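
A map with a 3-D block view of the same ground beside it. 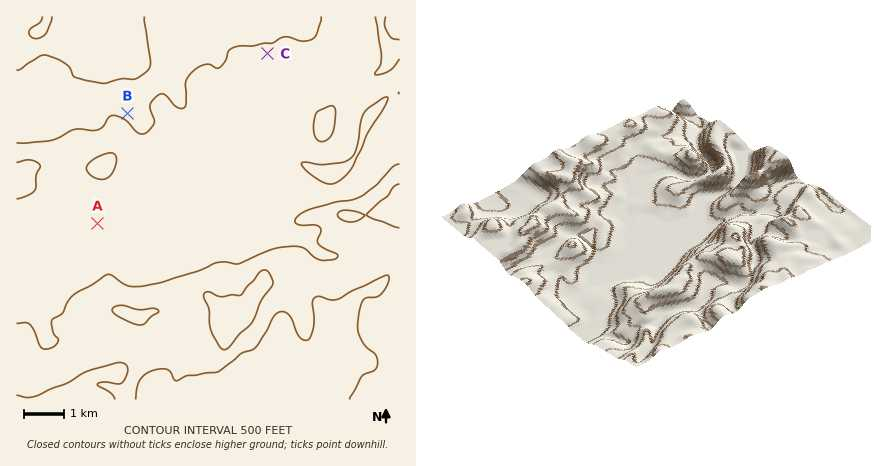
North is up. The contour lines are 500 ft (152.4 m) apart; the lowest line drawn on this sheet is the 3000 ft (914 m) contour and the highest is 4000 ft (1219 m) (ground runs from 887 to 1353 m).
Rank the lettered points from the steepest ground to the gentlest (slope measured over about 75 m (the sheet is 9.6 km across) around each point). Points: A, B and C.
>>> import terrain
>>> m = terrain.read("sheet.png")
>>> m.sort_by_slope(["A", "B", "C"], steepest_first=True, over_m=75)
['B', 'C', 'A']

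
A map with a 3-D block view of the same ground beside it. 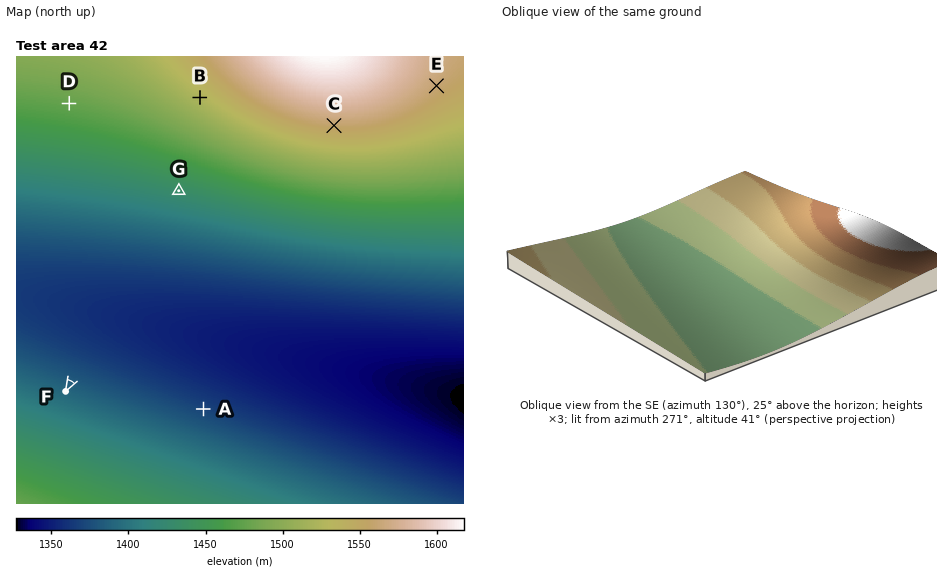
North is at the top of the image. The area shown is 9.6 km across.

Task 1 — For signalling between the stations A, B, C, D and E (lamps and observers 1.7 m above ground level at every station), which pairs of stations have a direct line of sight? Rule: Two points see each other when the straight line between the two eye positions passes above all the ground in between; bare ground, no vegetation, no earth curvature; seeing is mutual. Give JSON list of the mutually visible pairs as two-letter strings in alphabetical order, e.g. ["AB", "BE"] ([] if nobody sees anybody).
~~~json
["AB", "AC", "AD", "BD"]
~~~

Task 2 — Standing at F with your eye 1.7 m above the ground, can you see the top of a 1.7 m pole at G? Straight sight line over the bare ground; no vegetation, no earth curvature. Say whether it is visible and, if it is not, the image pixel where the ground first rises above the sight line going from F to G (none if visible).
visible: true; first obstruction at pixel None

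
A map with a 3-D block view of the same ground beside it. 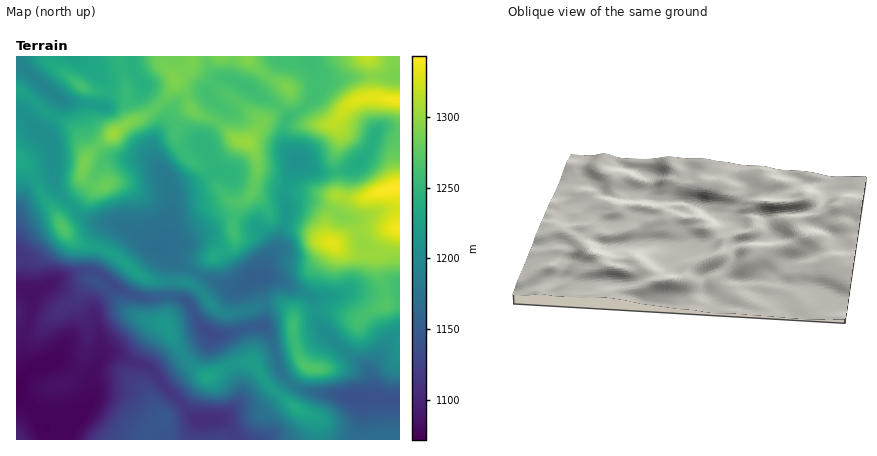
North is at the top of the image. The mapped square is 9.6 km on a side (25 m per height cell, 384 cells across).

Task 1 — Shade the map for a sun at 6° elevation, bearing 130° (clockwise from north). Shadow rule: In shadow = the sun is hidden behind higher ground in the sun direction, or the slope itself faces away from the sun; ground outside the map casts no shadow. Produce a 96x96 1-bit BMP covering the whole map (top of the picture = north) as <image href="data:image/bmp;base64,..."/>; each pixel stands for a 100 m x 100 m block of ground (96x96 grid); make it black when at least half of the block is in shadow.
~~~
<image width="96" height="96" href="data:image/bmp;base64,Qk2+BAAAAAAAAD4AAAAoAAAAYAAAAGAAAAABAAEAAAAAAIAEAAATCwAAEwsAAAIAAAAAAAAA////AAAAAAAAAAAAAAAAAAAAAAAAAAAAAAAAAAAAAAAAADAAAAAAAAAAAAAAADgAAAAAAAAAAAAAAAgAAAAAAAAAAAAAAAAAAAAAAAAAAAAAAAAAAAAAAAAAAAAAAAAAAAAAAAAAAAAAAAAAAAAAAAAAAAAAAAAAAAAAAAAAAAAAAAAAAAAAAAAAAAAAAAAAAAAAAAAAAAAAAAAAAAAAAAAAAAAAAAAAAAAAAAAAAAAAAAAAAAAAAAAAAAAAAAAAAAAAAAAAAAAAAAAAAAAAAAAAAAAAAAAAAAAAAAAAAAAAAAAAAACAAAgAAAAAAAAAAAHwABwAAAAAAAAAAAH8ADgAAAAAAAAAAAH+AHgAAAAAAAAAAAH/gHgAAAAAAAAAAAD/gPgAAAAAAAAAAAB/wPAAAAAAAAAAAAA/gfAAAAAAAAAAAAAAAfAAAAAAAAAAAAAAA/AAAAAAAAAAAAAAA/AAAAAAAAAAAAAAA/AAAAAAAAAAAAAAA/AAAAAAAAAAAAAAA/AAAAAAAAAAcAAAAfAAAAAAAAAA/AAAAYAAAAAAAAAA+AAAAAAAAAAAAAAAYAAAAIAAAAAAAAAAAAAAAcAAAAAAAAAAAAAAAYAAAAAAAAAAAAAAAAAAAAAAAAAAAAAAAAAAAAAAAAAAAAAAAAAAAAAAAAAAAAAAAAAAAAAAAAAAAAAAAAMAAAAAAAAAAAAAAAcAAAAAAAAAAAAAAA+AAAAAAAAAAAAAAA+AAAAAAAAAAAcAAB8AAAAAAAAAAA8AAB8AAAAAAAAAAA8AAB+AAAAAAAAAAAAAAA+AAAAAAAAAAAAAAA+AAAAAAAAAAAAAAA/AAAAAAAAAAAAAAA/AAAAAAAAAAAAAAB/gAAABgAAAAAAAAB/gAAABgAAAAAAAAB/gAAABAAAAAAAAAB/gAAAAAAAAAAAAAB/gAAAAAAAAAAAAAAfAAAAAAAAAAAAAAAAAAAAAAAAAAAAAAAAAAAAAAAAAAAAAAAAABAAAAAAAAAAAAAAeD4AAAAAAAAAAAAB/H+AADAAAAAAAAAD/P/AAHgAAAAAAAAD/f/wAHgAAAAAAAAD8f/wAPgAAAAAAAADwP/gAPwAAAAAAAAAAH/AAPwAAAAAAAAAAD/AAPwAAAAAAAAAAA+AAPwAAAAAAAAAAAAAAPgAAAAAAAAAAAAAAHAAAAAAAAAAAAAAAGAAAAAAAAAAAAAAAAAAAAAAAAAAAAAAAAAQAAAAAAAAAAAAAAA4AAAAAAAAAAAAAAA8AAAAAAAAAAAAAAB/AAAAAAAAAAAAAAB/gAAAAAAAAAAAAAA/wAAAAAAAcAAAAAA/gAAAAAAAfAAAAAAOAAAAAAAAfgAAAAAAAAAAAAAAPwAAAAAAAAAAAAAAP4AAAAAAAAAAAAAAH+AAAAAAAAAAAAAAD/AAAAAAAAAAAAAAB/gAAAAAAAAAAAAAA/AAAAAAAAAAAAAAAAAAAAAAAAAAAAAAAAAAAAAAAAAAAAAAAAAAAAAAAAAAAAAAAAAAAAAAAAAAAAAAAAAAAAAAAAAAAAAAAAAA="/>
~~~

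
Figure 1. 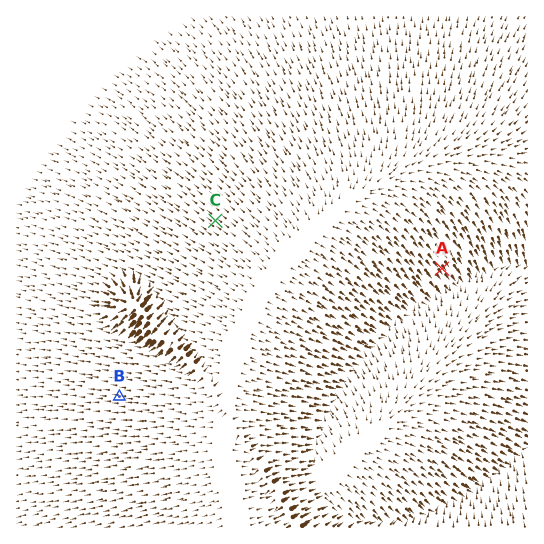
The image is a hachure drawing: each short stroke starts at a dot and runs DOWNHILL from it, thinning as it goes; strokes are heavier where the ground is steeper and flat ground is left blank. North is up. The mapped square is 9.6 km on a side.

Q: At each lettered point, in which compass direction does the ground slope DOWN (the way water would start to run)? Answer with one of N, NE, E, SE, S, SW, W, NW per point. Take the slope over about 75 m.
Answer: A SE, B W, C NW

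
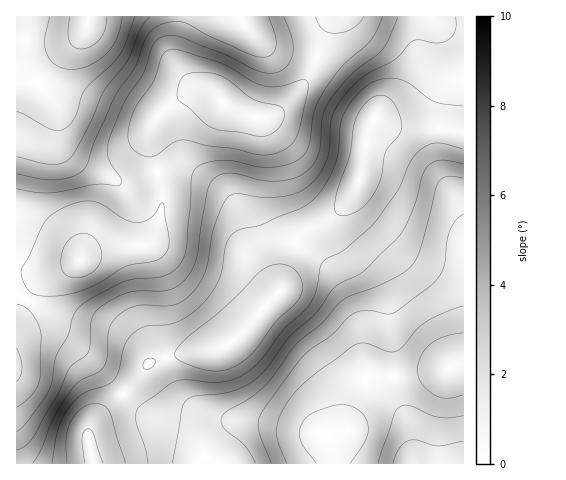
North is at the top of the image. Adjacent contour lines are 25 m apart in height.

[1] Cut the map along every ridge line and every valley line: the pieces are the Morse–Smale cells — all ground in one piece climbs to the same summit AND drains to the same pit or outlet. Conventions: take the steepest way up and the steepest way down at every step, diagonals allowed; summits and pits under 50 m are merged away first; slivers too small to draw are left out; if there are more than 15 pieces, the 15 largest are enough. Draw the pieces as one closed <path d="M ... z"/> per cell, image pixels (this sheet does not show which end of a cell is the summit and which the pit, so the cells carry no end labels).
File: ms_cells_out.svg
<path d="M463 16l-124 0-11 11-5 9-8 28-7 14-14 19-18 17-12 5-14-3-25-10-14-13-15-1-15 6-26 21-5 11 0 15 12 42 0 21-11 31-8 7-35 0-14 4-25 18-35 20-12 19-6 15 1 142 75 0-4-22 3-16 7-9 37-35 13-18 24-8 44-6 9-4 13-9 42-45 6-27 11-27 8-6 25-13 21-22 9-18 6-39 9-21 21 8 39 0 29 4z"/><path d="M375 119l-8 17-6 38-7 18-18 22-13 10-18 8-8 6-11 27-6 27-35 38-20 16-9 4-44 6-24 8-13 18-32 30-12 14-3 16 6 22 238 0 2-23 14-10 0-14 4-12 16-30 36 1 42-6 18-6 0-232-29-5-39 0z"/><path d="M337 16l-248 0-5 17-32 31-13 18-22 0-1 239 12-26 6-7 35-20 19-14 20-8 35 0 8-7 10-25 1-27-11-36-1-21 5-11 10-10 23-15 19-2 9 3 9 11 25 10 14 3 12-5 18-17 14-19 7-14 8-28 5-9z"/><path d="M463 365l-59 11-36-1-16 30-4 12 0 14-14 10-2 22 131 1z"/><path d="M88 16l-71 0-1 66 23 0 13-18 32-31 4-11z"/>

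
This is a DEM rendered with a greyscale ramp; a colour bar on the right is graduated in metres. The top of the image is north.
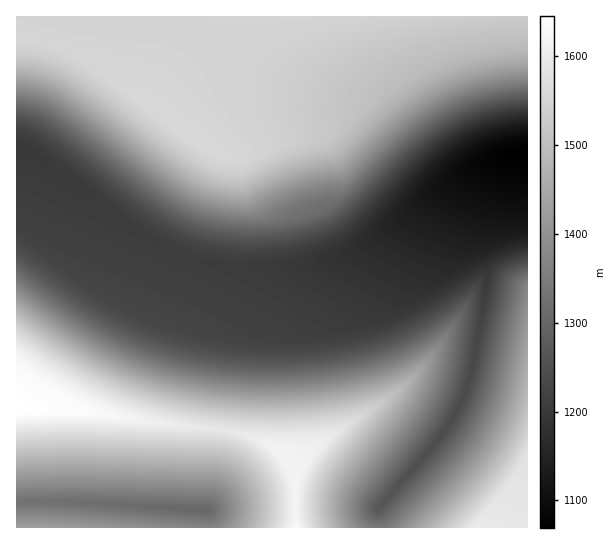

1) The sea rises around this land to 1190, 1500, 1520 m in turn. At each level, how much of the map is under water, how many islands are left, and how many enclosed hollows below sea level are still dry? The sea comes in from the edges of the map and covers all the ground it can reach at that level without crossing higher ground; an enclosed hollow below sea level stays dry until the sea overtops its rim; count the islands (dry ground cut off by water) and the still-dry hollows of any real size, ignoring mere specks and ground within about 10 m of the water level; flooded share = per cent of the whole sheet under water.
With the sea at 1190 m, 9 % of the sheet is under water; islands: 0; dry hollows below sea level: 0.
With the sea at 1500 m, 69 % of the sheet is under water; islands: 0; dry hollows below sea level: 0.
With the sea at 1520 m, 74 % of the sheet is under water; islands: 0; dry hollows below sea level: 0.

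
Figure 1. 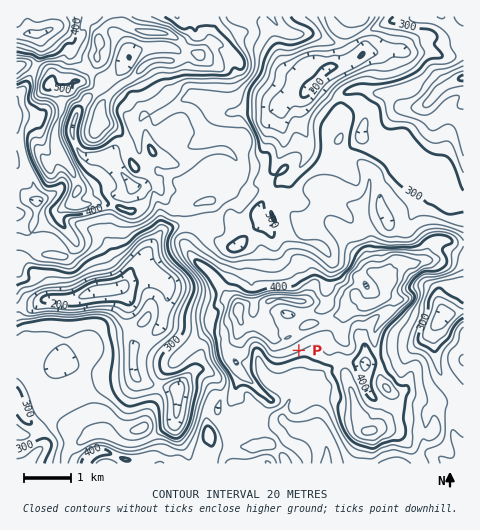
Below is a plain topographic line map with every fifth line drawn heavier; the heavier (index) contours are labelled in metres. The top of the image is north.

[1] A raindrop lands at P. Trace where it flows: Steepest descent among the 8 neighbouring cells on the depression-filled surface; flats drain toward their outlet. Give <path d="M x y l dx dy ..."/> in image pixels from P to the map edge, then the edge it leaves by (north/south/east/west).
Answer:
<path d="M299 350l2 3 0 22 7 7 0 2-20 18-4 9 0 9 3 4 5 2 3 0 2 1 11 0 1 1 4 0 3 3 6 6 4 7 0 3 1 1 0 15"/>
exit: south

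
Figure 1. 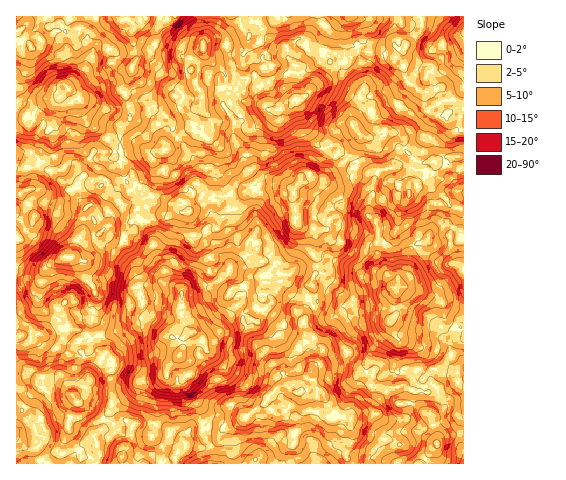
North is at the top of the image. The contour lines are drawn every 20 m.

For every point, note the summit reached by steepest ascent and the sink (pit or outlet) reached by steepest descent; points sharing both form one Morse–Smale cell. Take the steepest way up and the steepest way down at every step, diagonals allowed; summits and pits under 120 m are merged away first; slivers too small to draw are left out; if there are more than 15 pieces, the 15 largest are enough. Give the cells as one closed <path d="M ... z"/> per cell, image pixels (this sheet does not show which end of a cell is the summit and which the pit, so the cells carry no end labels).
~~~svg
<path d="M253 184l-8 8-13 18-8-2-9-9-5-1-10 9-11 4-8-11-3 4-4 0-13-7-13-1-4 3-19 6-12 11-3 7-11 11-19 4-3 5-5 14 12 5-2 10 12 16 5 16-6 9-6 22-9 5 1 8 8 17 1 18-3 9-11 6 28 22 9 2 16-1 6 5-3 15-9 19 2 4 21 0 23-21 8 2 11 0-10 9 0 10 172-1-2-11 7-18-2-14-5-3-13 1-4-4-5-19-5-6-8-1-11 4 3-9 8-11 0-11-7-18 0-23 4-11 9-7-5-17 0-6 5-8 0-11-3-4 2-24-2-2-14-4-5-4 1-11-4-8 1-14-20-1-15 4-4-4z"/><path d="M463 16l-317 0-1 2-11 4-2 14 4 17 0 8-4 7-3 10-7 10 8 22 0 9-8 8-2 7 1 21 7 9-6-1-7 4-2 8-5 6-2 13-8 8-6 2 14 23 7-11 12-11 19-6 4-3 13 1 13 7 4 0 3-4 6 7 2-7 6-8 6 0 16 10 8-6 18-3 14-13 8-3 15 3 12 9 2 0 7-9 8-3 16 1 26-23 9-18-8-13 11-15 9 1 2 9-6 14-6 3 17 2 7-6 9 1 8 7 4 12 14 11 14-1 10-5 18 0z"/><path d="M370 109l-7 0-11 15 8 13-9 18-26 23-16-1-8 3-7 9-2 14 4 8-1 11 5 4 15 4 1 16-2 10 3 4 0 11-5 8 5 23-9 7-4 11 0 23 7 18 0 11-8 11-1 7 17-1 5 6 5 19 4 4 13-1 5 3 2 14-7 18 3 12 114 0 1-306-19-1-10 5-14 1-14-11-4-12-8-7-9-1-7 6-17-2 6-3 5-9 1-11z"/><path d="M28 151l-12 3 0 309 43 1-1-15 10-18 0-10 9-18-4-7 9-1 6-12-1-18-8-17-1-8 9-5 12-36-17-27 2-10-12-5 12-27 0-19 2-5-6-6-1-12 1-8 4-5-9-12-14-8-7 1-6 5 1 8-2 1-9-6-1-7z"/><path d="M123 16l-42 0-1 13-4 6-6 1-6-5-8 0-23 15-7-4-7 0-3-4 1 116 5-3 10 1 6 6 0 6 9 6 2-1-1-8 6-5 7-1 14 8 6 10 11 7 12-1 4 3 5-7 3-9 6-3 6 1-7-9-1-9 1-16 9-11 0-9-8-22 8-12 2-8 4-7 0-8-4-17 2-11z"/><path d="M78 402l-5 7-5 12 0 7 4 14 10 13-2 8 42 1 1-11 9-15 1-12-6-5-16 1-9-2z"/><path d="M80 16l-52 0-3 10-7 6 12 14 3 0 23-15 8 0 6 5 6-1 4-6z"/><path d="M84 176l-5 7 1 17 6 6-2 5 0 19-3 8 14-2 10-8-9-19-4-5 6-2 8-8 2-6-2-8-14 0z"/><path d="M287 386l-9 1-9 9-3 7 8 11 11-2 11-13 2-6z"/><path d="M172 443l-5 0-7 5-16 15 31 1 1-10 10-9-11 0z"/><path d="M69 429l-11 20 1 14 21 1 2-9-10-13z"/><path d="M266 177l-6 1-6 5 0 5 4 4 15-4 18 0-11-8z"/><path d="M201 192l-6 0-6 8-1 7 2 4 10-4 10-8z"/><path d="M243 193l-18 3-7 6 6 6 8 2 3-2z"/><path d="M27 16l-11 1 0 19 3 6 7-1-4-1 1-2-5-6 7-6z"/>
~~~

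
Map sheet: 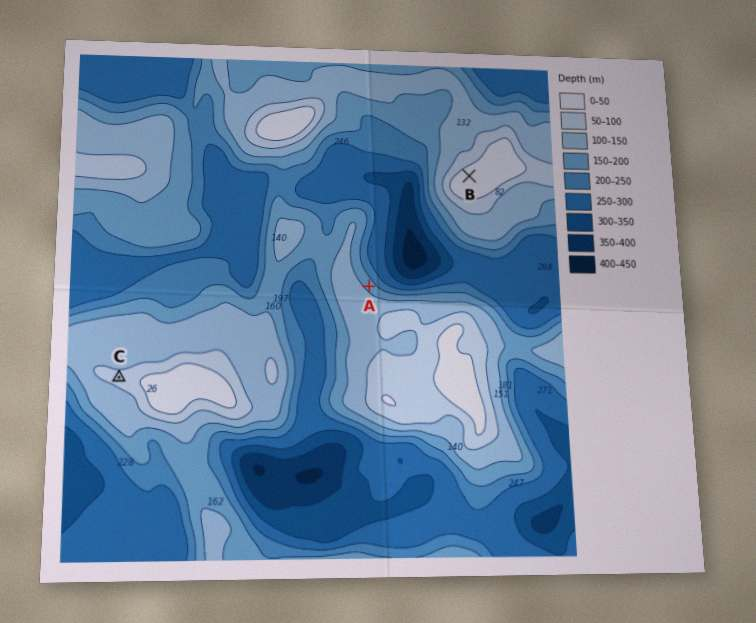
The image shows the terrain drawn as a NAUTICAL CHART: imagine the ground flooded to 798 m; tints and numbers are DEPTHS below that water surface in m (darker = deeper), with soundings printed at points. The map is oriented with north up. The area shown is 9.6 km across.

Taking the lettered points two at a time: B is higher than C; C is higher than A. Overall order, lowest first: A C B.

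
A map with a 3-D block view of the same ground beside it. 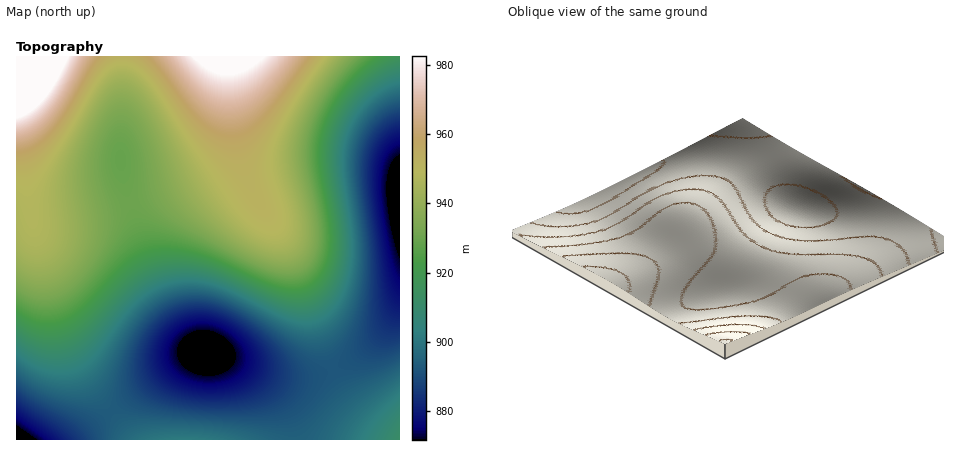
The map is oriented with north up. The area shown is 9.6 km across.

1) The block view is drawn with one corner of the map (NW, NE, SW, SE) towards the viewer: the NW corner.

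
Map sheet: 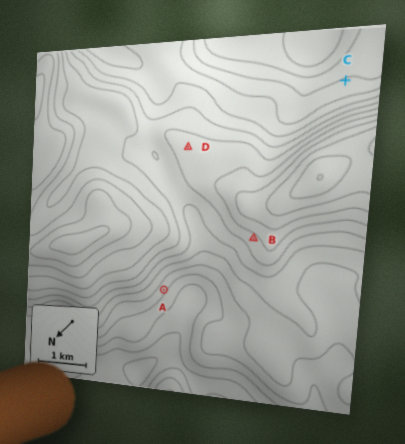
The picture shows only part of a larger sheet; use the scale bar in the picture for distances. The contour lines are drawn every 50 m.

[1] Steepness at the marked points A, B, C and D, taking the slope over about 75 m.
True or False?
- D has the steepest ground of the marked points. False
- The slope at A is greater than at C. True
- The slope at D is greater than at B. False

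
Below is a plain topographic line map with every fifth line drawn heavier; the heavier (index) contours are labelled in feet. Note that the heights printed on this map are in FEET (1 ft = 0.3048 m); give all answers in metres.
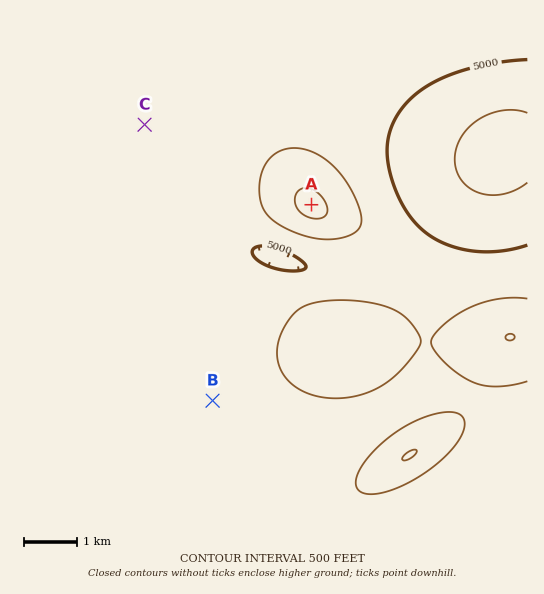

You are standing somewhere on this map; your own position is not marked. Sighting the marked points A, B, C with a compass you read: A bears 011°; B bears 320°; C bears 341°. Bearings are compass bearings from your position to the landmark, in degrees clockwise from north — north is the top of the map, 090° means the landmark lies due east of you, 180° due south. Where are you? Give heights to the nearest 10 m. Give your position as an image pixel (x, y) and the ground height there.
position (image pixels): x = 261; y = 460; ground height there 1630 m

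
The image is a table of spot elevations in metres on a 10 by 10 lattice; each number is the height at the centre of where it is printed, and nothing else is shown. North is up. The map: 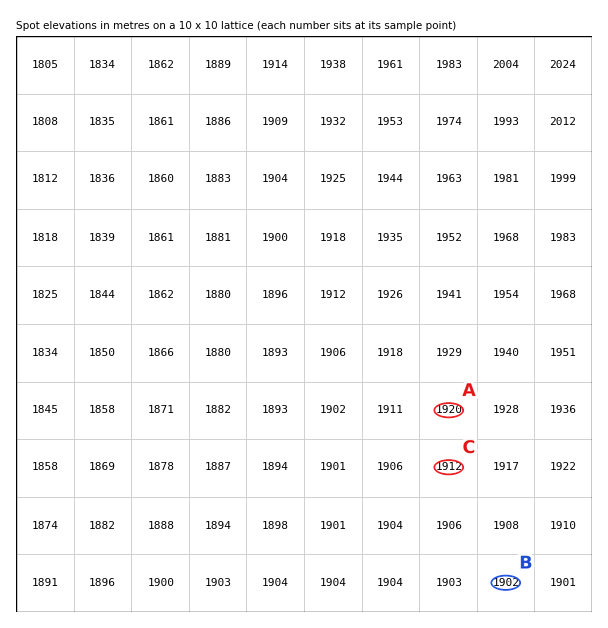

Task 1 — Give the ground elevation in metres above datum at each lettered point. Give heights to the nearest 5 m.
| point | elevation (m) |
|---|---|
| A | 1920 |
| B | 1900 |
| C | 1910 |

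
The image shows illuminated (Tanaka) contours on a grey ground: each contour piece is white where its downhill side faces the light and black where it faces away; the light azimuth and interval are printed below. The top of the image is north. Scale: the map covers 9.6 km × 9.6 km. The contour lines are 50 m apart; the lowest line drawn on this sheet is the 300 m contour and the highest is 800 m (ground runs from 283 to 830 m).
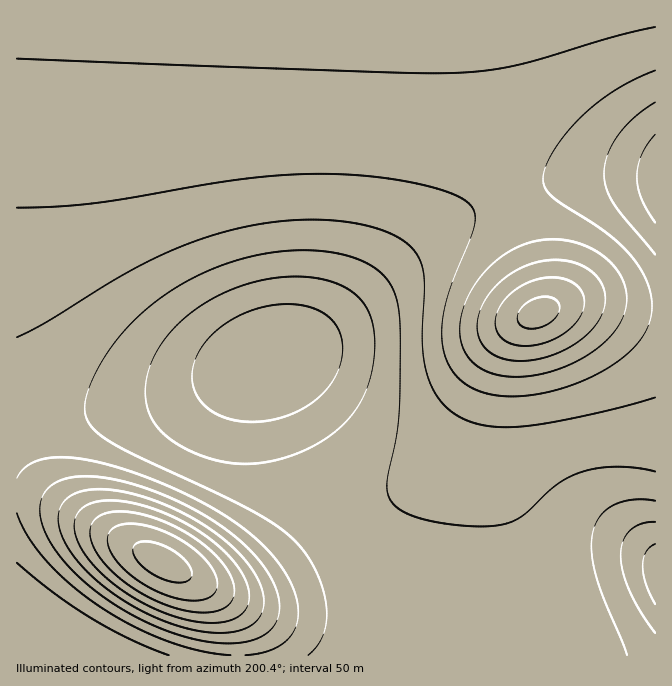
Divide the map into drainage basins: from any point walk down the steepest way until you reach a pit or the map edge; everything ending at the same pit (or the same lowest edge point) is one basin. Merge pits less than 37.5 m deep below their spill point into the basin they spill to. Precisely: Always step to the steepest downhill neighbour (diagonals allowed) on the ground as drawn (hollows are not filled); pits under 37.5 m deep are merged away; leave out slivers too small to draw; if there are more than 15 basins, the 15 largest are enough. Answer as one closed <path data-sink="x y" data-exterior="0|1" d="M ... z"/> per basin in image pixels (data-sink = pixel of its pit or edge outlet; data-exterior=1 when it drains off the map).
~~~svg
<path data-sink="475 17" data-exterior="1" d="M655 16l-638 0-1 401 12 1 24-5 55-4 38-5 39-10 31-11 17-9 50-18 22-12 41-31 79-72 33-23 38-20 29-10 50-10 81-2z"/><path data-sink="537 313" data-exterior="0" d="M655 176l-81 2-50 10-29 10-38 20-33 23-79 72-27 21-23 15-26 11 0 20 5 25 10 37 15 41 22 42 47 69 15 30 11 32 262-1z"/><path data-sink="160 560" data-exterior="0" d="M268 361l-79 32-35 10-47 6-55 4-36 5 1 238 376-1-10-31-15-30-47-69-22-42-21-65-9-38z"/>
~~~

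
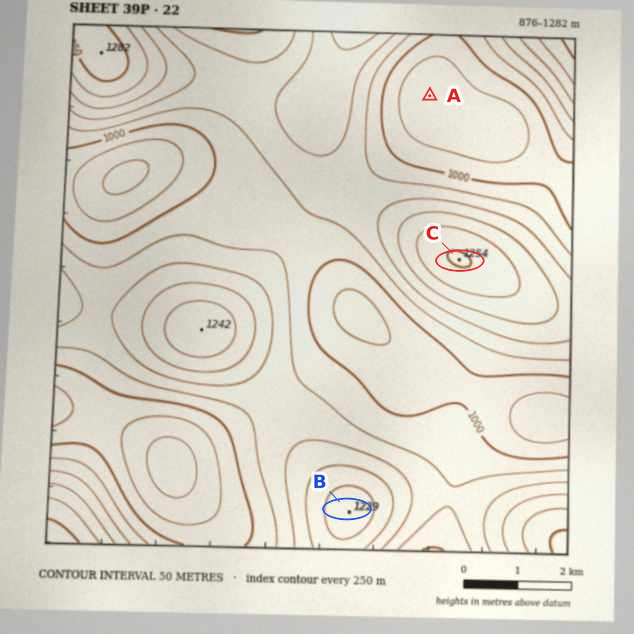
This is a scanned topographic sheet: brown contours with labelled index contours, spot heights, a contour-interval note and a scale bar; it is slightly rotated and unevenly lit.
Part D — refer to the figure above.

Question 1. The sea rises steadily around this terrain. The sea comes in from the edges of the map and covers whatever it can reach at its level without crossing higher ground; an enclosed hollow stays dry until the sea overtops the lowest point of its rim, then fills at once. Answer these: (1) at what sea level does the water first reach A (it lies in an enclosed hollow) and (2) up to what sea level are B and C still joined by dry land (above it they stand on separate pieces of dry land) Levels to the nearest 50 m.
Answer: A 1000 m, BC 1050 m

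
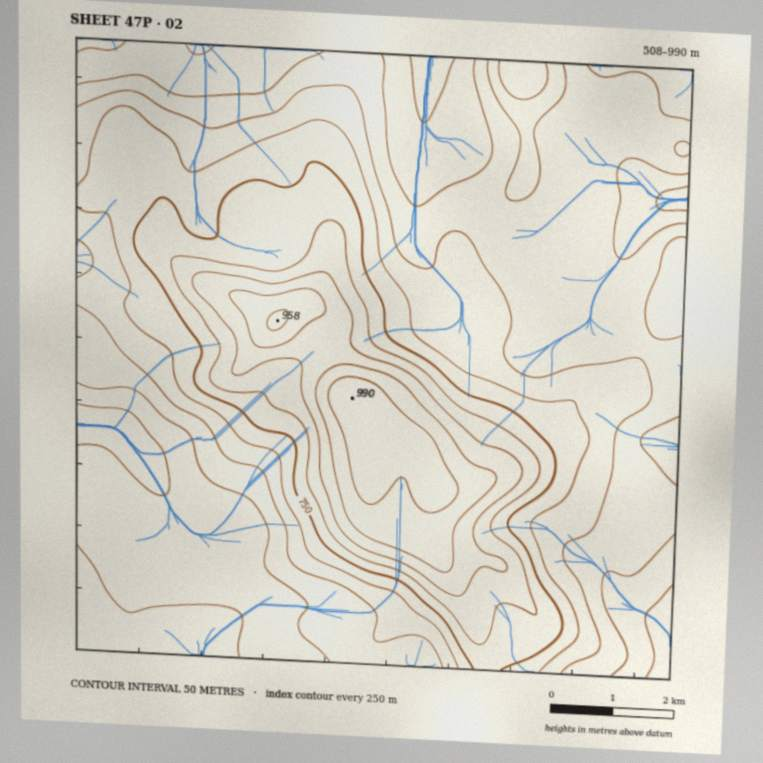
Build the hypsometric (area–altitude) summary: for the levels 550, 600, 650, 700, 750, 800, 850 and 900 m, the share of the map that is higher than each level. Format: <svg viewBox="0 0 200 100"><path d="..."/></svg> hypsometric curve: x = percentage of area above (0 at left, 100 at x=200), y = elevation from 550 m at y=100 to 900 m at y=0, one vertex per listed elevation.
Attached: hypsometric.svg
<svg viewBox="0 0 200 100"><path d="M190 100l-35-14-49-15-31-14-23-14-17-14-12-15-9-14"/></svg>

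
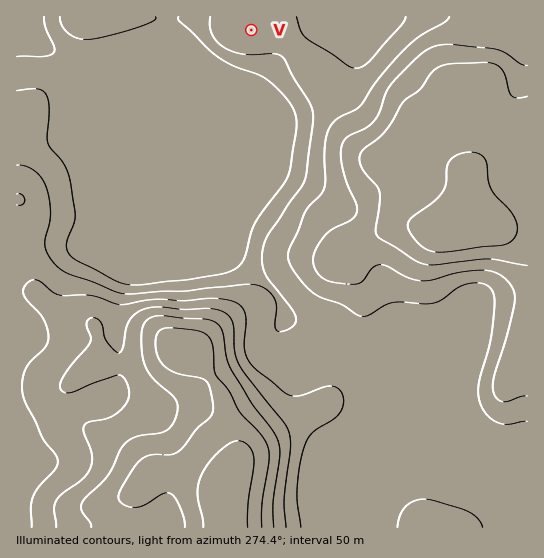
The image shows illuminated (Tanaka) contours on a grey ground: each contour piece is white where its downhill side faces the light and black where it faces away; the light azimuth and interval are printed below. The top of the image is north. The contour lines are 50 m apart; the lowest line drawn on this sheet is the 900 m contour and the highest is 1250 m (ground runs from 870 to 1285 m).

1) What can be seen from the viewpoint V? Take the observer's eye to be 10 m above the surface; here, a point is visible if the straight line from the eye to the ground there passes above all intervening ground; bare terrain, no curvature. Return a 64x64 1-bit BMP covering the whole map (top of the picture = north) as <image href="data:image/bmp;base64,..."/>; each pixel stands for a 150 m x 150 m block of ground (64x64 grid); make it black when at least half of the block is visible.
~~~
<image width="64" height="64" href="data:image/bmp;base64,Qk0+AgAAAAAAAD4AAAAoAAAAQAAAAEAAAAABAAEAAAAAAAACAAATCwAAEwsAAAIAAAAAAAAA////AAAAAAAAAAAAAAAAAAAAAAAAAAAAAAAAAAAAAAAAAAAAAAAAAAAAAAAAAAAAAAAAAAAAAAAAAAHAAAAAAAAAAeAAAAAAAAAA8AAAAAAAAAD/AAAAAAAAAP/AAAAAAAAAf8AAAAAAAAA/4AAAAAAAAD/wAAAAAAAAH/gAAAAAAAAf/AAAAAAAAD/4AAAAAAAAf/AAAAAAAAB/4AAAAAAAAH/AAAAAAPAAf4AAAAAAcAB/gAAAAAAwAfEAAAAAADgf4AAAAAAAOH/wAAAAAAA9//gAAAAAAP///AAAAAAH////AAAAAB////8AAAAAP////gAAAAD////+AAAAAP////4AAAAA/////gAAAAD/x//+HwAAAP/D////gAAAf8H////AAAA/wP////gAAD/B/////ngAP/P/////iAB///////4AAH//////wAAA///////AAAD//////8AAAP//////wAAA///////gAAD///////AAAP//////+AAA///////8AAD///////4AAP///////wAA////////AAD/8AAD//+AAP+AAAB//4AA/gAAAH//3gD+AAAA////APwAAAD/f/8A/AAAAP9//4D4AAAB/3//wPAAAAH///wAgAAAAf///AAAgAAH///8AADwAB////wAAPwAPw///wAA/gA/B///AA=="/>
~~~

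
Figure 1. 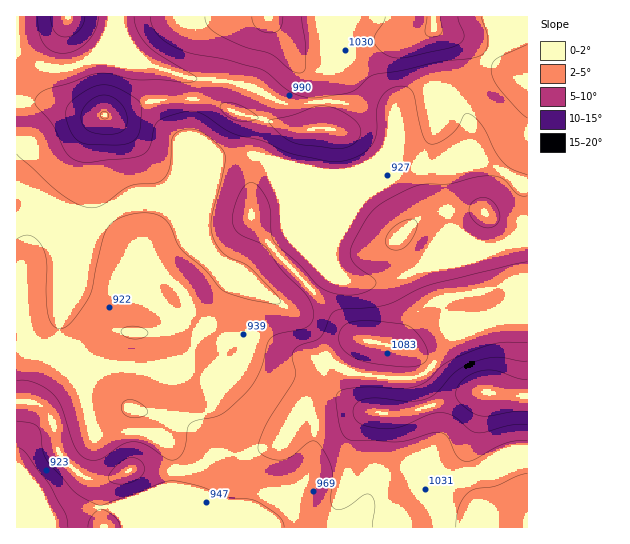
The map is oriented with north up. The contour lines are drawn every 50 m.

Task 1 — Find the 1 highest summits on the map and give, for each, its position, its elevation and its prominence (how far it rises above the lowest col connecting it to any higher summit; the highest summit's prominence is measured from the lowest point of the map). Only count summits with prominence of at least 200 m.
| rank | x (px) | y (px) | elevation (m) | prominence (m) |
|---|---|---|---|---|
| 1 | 487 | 393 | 1200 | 321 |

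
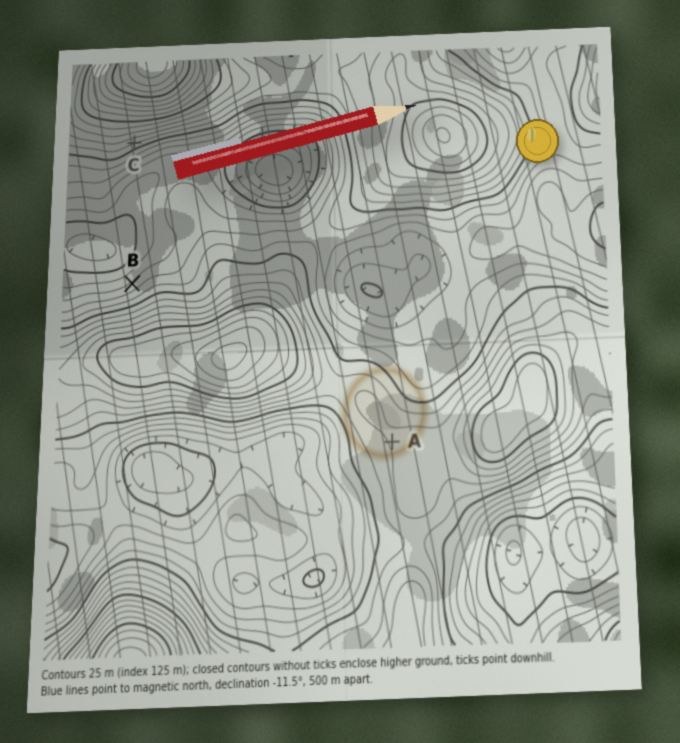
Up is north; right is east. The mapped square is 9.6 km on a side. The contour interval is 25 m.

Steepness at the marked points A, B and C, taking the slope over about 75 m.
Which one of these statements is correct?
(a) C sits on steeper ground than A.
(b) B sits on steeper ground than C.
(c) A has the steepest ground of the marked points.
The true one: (a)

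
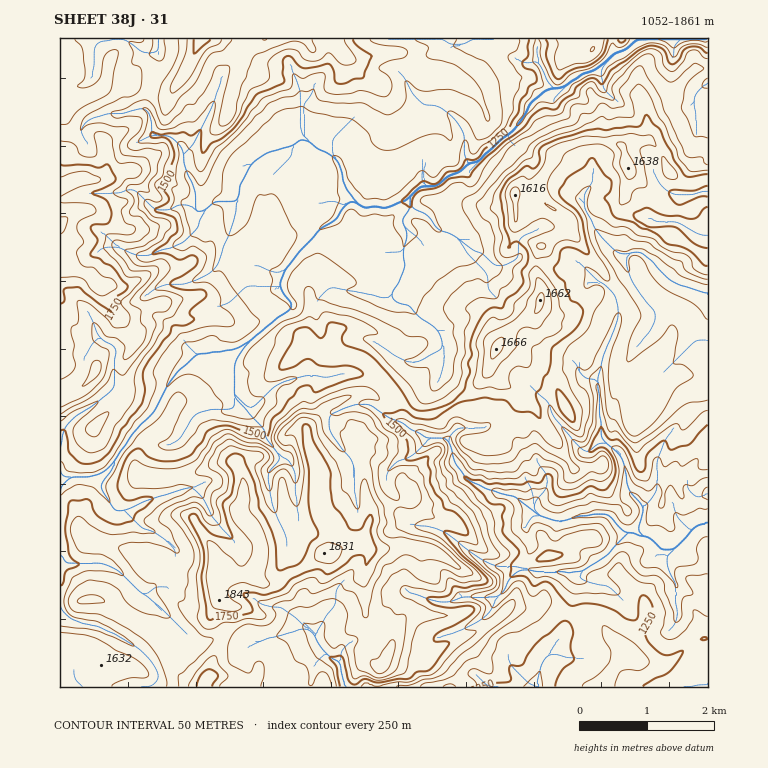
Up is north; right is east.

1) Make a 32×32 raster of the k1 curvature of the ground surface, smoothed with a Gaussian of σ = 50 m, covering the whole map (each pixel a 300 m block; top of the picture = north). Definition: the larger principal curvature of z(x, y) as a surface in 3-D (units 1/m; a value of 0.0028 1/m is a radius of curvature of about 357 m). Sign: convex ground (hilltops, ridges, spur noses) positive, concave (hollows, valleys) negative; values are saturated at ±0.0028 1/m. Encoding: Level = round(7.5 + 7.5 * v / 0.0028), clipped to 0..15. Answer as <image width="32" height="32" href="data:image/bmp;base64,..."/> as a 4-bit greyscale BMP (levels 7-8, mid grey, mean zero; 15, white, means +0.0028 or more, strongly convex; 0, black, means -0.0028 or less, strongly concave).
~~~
<image width="32" height="32" href="data:image/bmp;base64,Qk12AgAAAAAAAHYAAAAoAAAAIAAAACAAAAABAAQAAAAAAAACAAATCwAAEwsAABAAAAAAAAAAAAAAABEREQAiIiIAMzMzAERERABVVVUAZmZmAHd3dwCIiIgAmZmZAKqqqgC7u7sAzMzMAN3d3QDu7u4A////AIiJqb+qiK3uzLurqJmpiIiJqouNaZiZusnYqJiIesq4y4jJipeZi6jHi8iHiJuXi5m9mK3Nt4ibm9/vuom4qovMt4qOurmnmnipuvy5iLqLmpipnqy9q7t6zv+pl72rvJmsqG+ap92tvP+tzvyNp4q8qYi+nKiKrKur532u+YmayWjO+NyJuo+ZvauYp5vMmaqbiJvNqtiNnamHmNqsi6mJne7a3Lv5m62oqruf/Pqam612e+/Y+Iuq+duo6/n4qay4yXvIz+i8uavLqv+L6aiq2oyJdpvaqp/8qJy/rLuZ3JybqYmKnOzIa8m52pyZmZ2seZiIyYh9mIfMeamcqKmZroh4ipyr2oqHn6mIq4uHmJzJmKmsvKuoiKzJqZmIqKfrzKupl7qYeJqarquIqKmL7ZzMiIm3iIiImI+Xu5uIvLv8yIiJmYiIiIeficqnnJmJicuYmZiHiYh7r6vHiL6pvv2ZeImZmZqYd+m/ed3XvbuLeYiImamqqLnp+6yJqrqq2qmIiImaqbya/Xebqpus38mqeIiJmIrKeby4jNrrp9fdnXiIiIiIi9q8/K6ciIu+nK/Id4iIiIm9iprJvIi5iZ6Y+HeIeJiHm6qcuMmJiru+mOq7nJuoibi6m+zZuZi5mfepmaq6i7qIqvua+r6YqZfsq8vdqsqHicm6+q6c"/>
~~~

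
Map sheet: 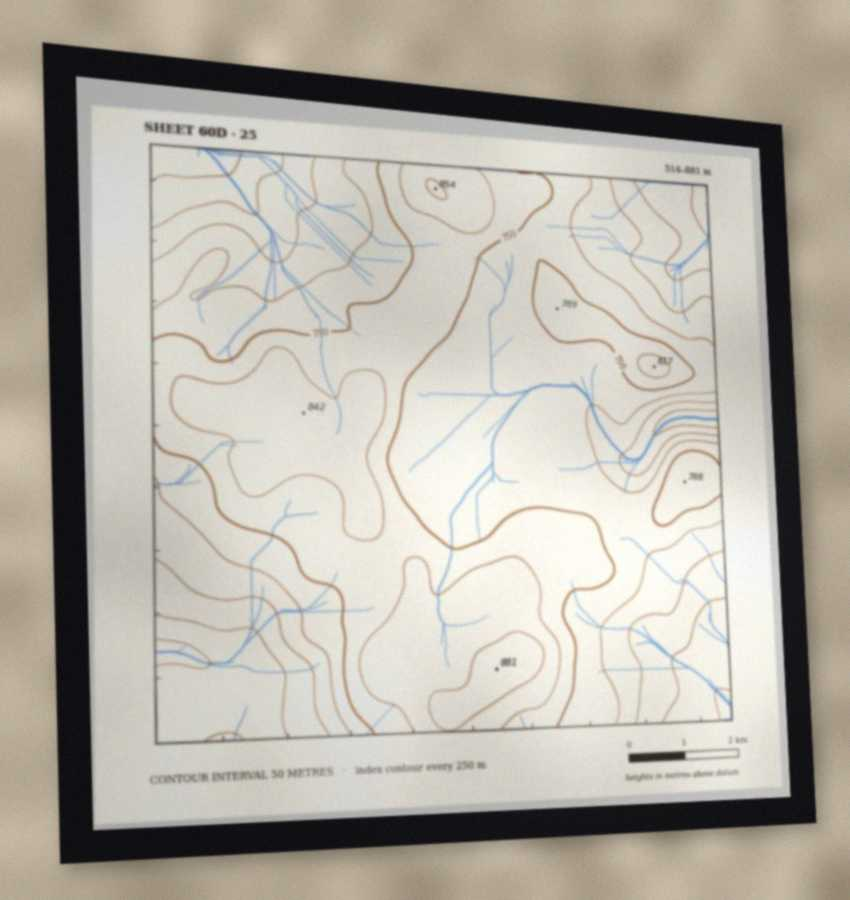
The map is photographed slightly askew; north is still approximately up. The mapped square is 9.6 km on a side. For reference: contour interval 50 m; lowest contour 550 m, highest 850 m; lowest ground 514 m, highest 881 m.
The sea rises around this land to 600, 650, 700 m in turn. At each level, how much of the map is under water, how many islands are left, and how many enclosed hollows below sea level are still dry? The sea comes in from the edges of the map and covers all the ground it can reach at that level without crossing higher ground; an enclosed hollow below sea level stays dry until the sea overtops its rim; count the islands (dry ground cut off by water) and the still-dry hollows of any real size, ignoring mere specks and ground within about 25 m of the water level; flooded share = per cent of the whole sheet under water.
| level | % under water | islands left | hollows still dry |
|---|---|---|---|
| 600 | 10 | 0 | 0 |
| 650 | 19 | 0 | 0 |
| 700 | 32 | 0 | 0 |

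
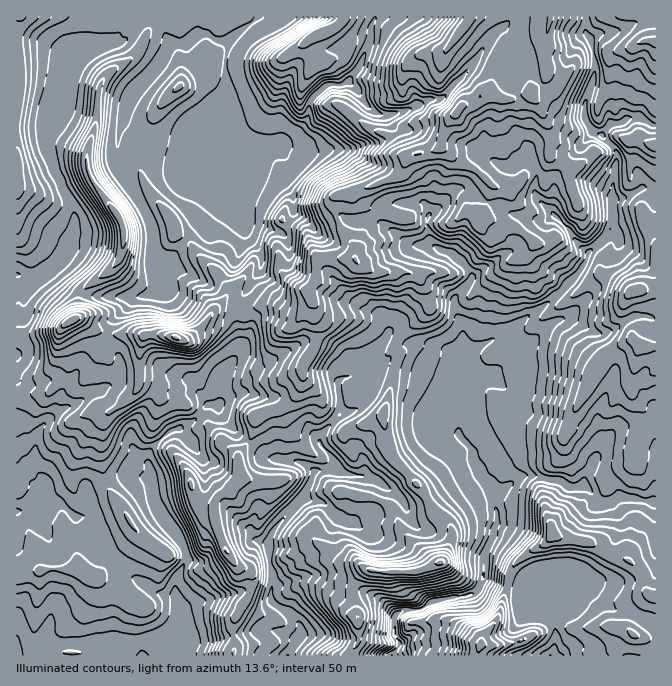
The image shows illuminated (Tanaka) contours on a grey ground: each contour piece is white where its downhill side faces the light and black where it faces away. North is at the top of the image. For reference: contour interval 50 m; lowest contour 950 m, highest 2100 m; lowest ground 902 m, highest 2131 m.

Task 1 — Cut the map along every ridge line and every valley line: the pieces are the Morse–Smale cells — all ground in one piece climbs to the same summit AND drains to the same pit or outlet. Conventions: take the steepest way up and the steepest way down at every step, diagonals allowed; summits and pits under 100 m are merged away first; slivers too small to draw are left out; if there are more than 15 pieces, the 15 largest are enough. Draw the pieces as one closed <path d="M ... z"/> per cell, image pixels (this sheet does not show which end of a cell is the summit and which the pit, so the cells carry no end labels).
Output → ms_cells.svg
<path d="M510 16l-135 0-4 9-2 18-11 27-11 13-17 1-6 4-10 9 8 7 18 2 25 20 22 8 7 8 4 8 10 7-7 16-6 5-31 11-26 5-2 3 2 25 5 10 10 11 3 12-8 4-28-1-2 2-2 20-7 8 2 15-7 10-10 1-19-8-17 0-11 7-11 0 0 10 3 10 0 17-18 32-3 26 11 17 18 16 6-6 3-18 31-13 12-14 5-14 0 4 17 18 5 15 8 6 8-6 12-2 10-7 10-12 12-32 12-12-2-1 2-9 28-25 5-8-5-17-7-11-5-4 14-2 29 2 17-12 15-18-1-6-9-12 1-6 18 2 24 10 8 7 4 5-8 10 2 5 6 8 28 23 19-19 5-8 2-9 23-23 5-78-19-19-5 0-11 14-9 6-22-7-15 0-6 4-1 8-13 8-8 2-15-7-28 27-10 3-17 18-8 4-1-11 6-10 0-10-6-20-2-17-11-14-18-3-6-6-2-7 13-2 28-14 10 0 24-24 25-37 17-13 5-7z"/><path d="M314 98l-5 5-3 19-14 16-14 8-18 0-15 12-7-1-15-29-4-14-14 5-7 8-5 18-4 7-5 4-14 0-15-5-34-26-3 13 1 25 9 20 21 37 4 12 0 18 4 13 10 0 4-5 49-59 16 6 0 5 7 12 3 13 15 20-2 17-16 23-5 10-1 8 10 0 11-7 17 0 19 8 10-1 7-10-2-15 7-8 2-20 2-2 28 1 8-4-3-12-10-11-5-10-2-25 2-3 26-5 31-11 6-5 3-6 4-10-10-7-4-8-7-8-22-8-25-20-18-2z"/><path d="M605 276l-10 2-21 18-5 0-7-5-15 13-40 29-42 20-4 4-2 3 2 12-5 21 0 22 3 7 0 13 12 13 3 15 5 10 12 14 4 9 27-20 15 0 8 3 15 2 10 7 12-2 19-39 10-14 14-9 19-6-3-11-8-12-2-13 8-34 3-2 14-1 0-55-27 1z"/><path d="M144 476l-26 0-26 8-4 4 0 24-10 6-4-2-14-12-44 8 1 144 217-1-1-31 10-20 5-6 1-6-7-1-18 3-19 7-11 2-12 6-3 5 0-7-3-7 0-20 10-18 0-8-7-16-13-16-12-20-3-22z"/><path d="M382 416l-17 8-17 5-4 0-10-8-15 17 2 7 12 13 1 9 4 4 17 5 10 0 10 3 8 6-2 10-8 17-16 9-10 2-10-5-12-14-21-6-23 22-12 18 0 27 4 9-2 26 3 4 14 9 11 11 2 4 0 6-13 22 62 0 9-18-1-23-5-18 0-10 5-10 7-8 20 4 9-2 11 2 20-4 15-6 4-5 9-20 0-6-4-7-15-13-11-22-32-35z"/><path d="M585 16l-73 0-6 9-17 13-25 37-24 24-10 0-28 14-13 2 2 7 6 6 18 3 11 14 2 17 6 20 0 10-6 10 2 12 24-23 10-3 24-25 6-2 13 7 8-2 13-8 1-8 6-4 15 0 22 7 7-4 9-12 6-5-10-14 0-13 10-28 0-20-3-17-5-7z"/><path d="M422 344l-15 0-9 6 1 8-5 10-1 14-10 33 1 15 7 25 32 35 11 22 15 13 4 7 0 6-9 20-4 5-15 6-20 4-7-2-13 2-20-4-7 8-5 10 0 10 5 18 1 23-8 16 1 2 40 0 7-11-5-10 0-17 4-5 24-4 12-8 33-5 10-5 7-17 0-19 9-17 3-13 0-28-5-10-12-14-5-10-3-15-12-13 0-13-3-7 0-22 5-21 0-10-4-6-10-5-19-3z"/><path d="M154 19l-10 2-24 22-16 3-24 10-9 11-20 41 2 17-7 13 0 10 7 14 1 10 7 10 2 8 11 23 0 15-6 22-14 18 18 20 16 8 47 2 17-4 7-3 4-6-10-35 0-18-4-12-23-40-8-23 0-19 11-41 29-30 10-20 0-9-4-8z"/><path d="M225 309l-11 2-6 9-21 19-25-5-17 0-1 2-2-2-34-1 0 10 11 15 0 15-3 7-18 11-8 2-12 10-26 13-14 17-4 24 4 15 8 15-6 21 20-4 14 12 4 2 10-6 0-24 4-4 26-8 26 0 7 2-3-23 6-10 16-14 9-2 15-8 13-15 3-2 7 2 2-3 2-21 18-32 0-17-3-10 0-10z"/><path d="M122 16l-106 1 0 256 12 8 9-2 26-21 5-8 6-22-1-21-10-17-2-8-7-10-1-10-7-14 0-10 7-13-2-17 23-46 6-6 32-13 11-15z"/><path d="M212 404l-5 2-13 15-15 8-9 2-16 14-6 10 6 47 12 20 13 16 7 16 0 8-10 18 0 20 4 14 2-5 12-6 11-2 19-7 18-3 9 1 0-18-4-5-10-3-9-12-7-14-7-23 2-19 4-4 7-1 11-13 1-3-1-20 11-15-7-4-21-23-3-8z"/><path d="M554 534l-12 12-12 5-17 16-5 18 10 4 10 0 6-5 7-2 3 20 9 15 3 13 0 10-4 16 62 0 4-14 9-11 8 5 7 0 7-8 7-16 0-15-4-1-6-6-3-16-13-13-16-5-22-13-25-4z"/><path d="M492 219l-13 1 0 5 9 12 1 6-24 25-8 5-29-2-14 2 5 4 7 11 5 17-6 9-27 24-2 9 2 2 9-5 15 0 6 4 19 3 13 8 5-6 52-27 46-36-29-24-6-8-2-5 7-6 1-6-12-10z"/><path d="M342 16l-84 0-29 24-5 23 4 34-9 21 20 40 10-2 11-10 18 0 14-8 11-11 5-9 1-15 4-5-9-8-1-5 8-17 5-5-8-11-2-10 4-4 27-12 6-6z"/><path d="M222 199l-55 64-11 0 7 19-2 6-9 6-18 4-8 10-15 14-3 11 34 1 2 2 1-2 17 0 25 5 21-19 6-9 11-2 11 3 7-17 16-23 2-17-15-20-3-13-7-12 0-5z"/>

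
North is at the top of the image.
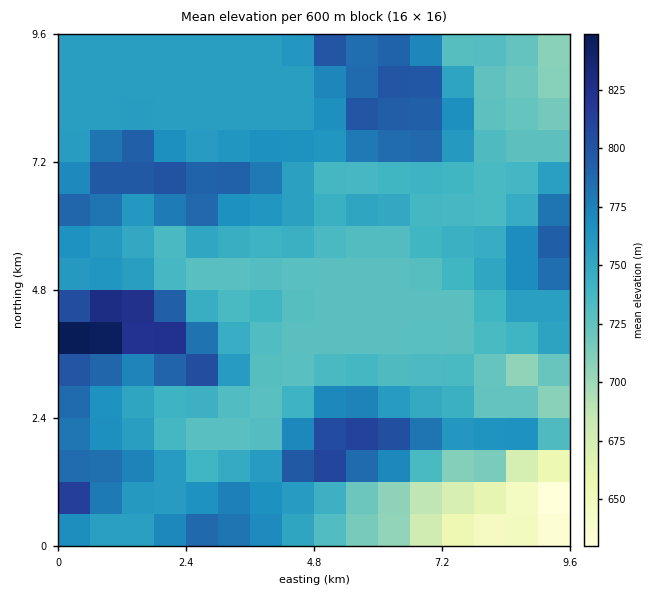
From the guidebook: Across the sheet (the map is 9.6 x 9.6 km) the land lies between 630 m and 860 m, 750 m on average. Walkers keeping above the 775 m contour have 21.4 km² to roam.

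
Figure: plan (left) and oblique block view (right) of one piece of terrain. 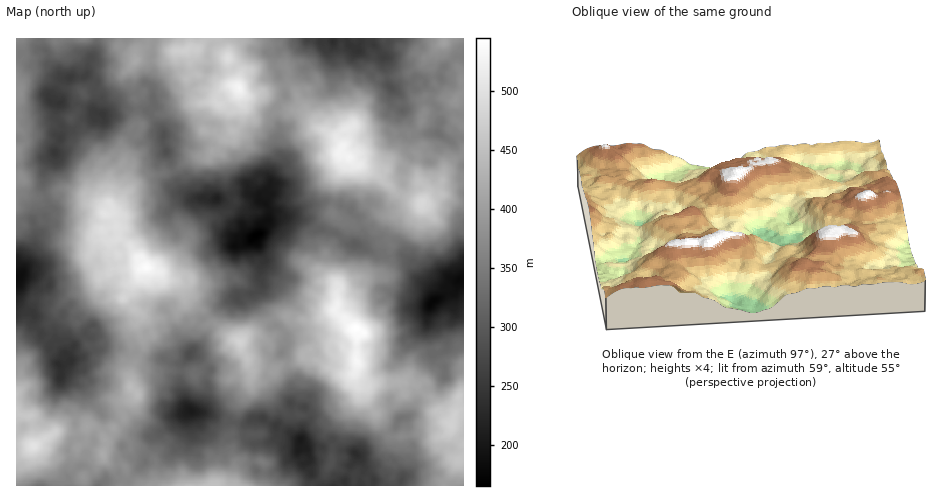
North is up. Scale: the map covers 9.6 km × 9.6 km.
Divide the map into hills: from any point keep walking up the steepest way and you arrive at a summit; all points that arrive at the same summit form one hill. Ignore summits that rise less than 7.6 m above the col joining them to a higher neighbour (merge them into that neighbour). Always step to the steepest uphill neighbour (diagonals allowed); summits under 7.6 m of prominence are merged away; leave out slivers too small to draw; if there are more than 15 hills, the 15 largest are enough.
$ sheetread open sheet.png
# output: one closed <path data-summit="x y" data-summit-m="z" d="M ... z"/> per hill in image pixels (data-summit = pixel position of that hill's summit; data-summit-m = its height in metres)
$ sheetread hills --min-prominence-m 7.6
<path data-summit="356 328" data-summit-m="545" d="M263 176l-4 0-8 11 1 7-16-1-16 7 22 14 0 11 3 6 5 5 4 1-9 6-10 3 3 21-6 13 6 16 17-2 4 9 13 19 14 12 1 8-5 12 5 5 1 10 4 9 0 20 3-4 0-8 11-23 2-7 8-4-2-7-7-6 34 2 9 6 45 0 20-14-6 5-15 28 2 7 0 19-6 7 0 5 10 14-4 9-39 28-7 12-5 14-6 4 112 1-5-4-15 2-21-7-7 0 6-9 0-9 4-12-5-11-2-17-4-1 10-4 10-21 6-5 10-2 7-13-5-19 6-6 0-10-8-14-9-8 1-11 5-5-3-9-10-11-6-14-14-11-17 1-10-2-15-8-13-3-12-10-20-4-10-9-19-4-8 0-9 4-1-13-8-7 0-4 8-7 2-8z"/><path data-summit="146 267" data-summit-m="540" d="M204 198l-25 3-31 26-21 9-6 11-6 1-10 12-9 2-9 8-14 7-21 3-5 6-7 0-15-10-8 1-1 26 9 8 9 3 1 10 7 10 11 7 0 3 9-3 3-15 12-8 9 11-1 5 6 4 0 9-6 7 19-7 11 0 12 6 9-1 15 7 14 0 10 5 7-2 13-14 1-17 3-8 30-23 9-2-6-18 6-13-3-21 10-3 9-6-4-1-5-5-3-6 0-11-3-3-19-12z"/><path data-summit="349 158" data-summit-m="529" d="M346 38l-12 0-1 4-11-2 0 8-17 20-27 7 8 15-2 8-9 12 5 16-3 25 5 10-10 15-2 10-10 10 0 4 8 7 2 12 4-3 12 0 18-9 23-6 21 7 9 8 3 0 10-12 13 4 8-1 10-12 2-7 0-20 7-8 0-4 15 0 3 4 2-9 5-3 6-8 0-5-4-3-17 2-8 3-6 0-3-3-3-14 2-9-10-9 0-13-4-5-4-27-13-14-10 0-5 7z"/><path data-summit="239 88" data-summit-m="531" d="M321 38l-13 0-34 15-21-3-14 14-10 7-33-3-7 4-9-1-11 3-16 15-3-4-5-1-8 9-19 7-13 13 17-5 19 0 6 2 17 23-1 9 4 11 14 35 7 8 5 2 29 1 14-6 16 1-1-7 4-7 4-4 4 0 8 4 2-6 9-13-5-10 3-25-5-16 9-12 2-8-8-15 27-7 17-20z"/><path data-summit="105 214" data-summit-m="505" d="M98 113l-15 7-9 9-7 1-5 5-8 20-10 17-1 16 6 16-4 12 1 8-2 6-8 8-15 37 18 1 9 7 7-5 18-1 14-7 9-8 9-2 10-12 6-1 6-11 21-9 31-26 18-3-9-2-7-8-19-51-9 0-8 5-7 0-23-20-10-2-1-4z"/><path data-summit="241 342" data-summit-m="479" d="M255 294l-12 1-14 5-30 23-3 8-1 17-5 6 7 2 13 15-4 6 0 20-4 9-6 5 45 13 7-1 5-5 10 0 32 19-3-4-1-20 1-35-4-9-1-10-5-5 5-12-1-8-14-12-13-19z"/><path data-summit="423 202" data-summit-m="487" d="M442 136l-5 13-7 11-5-4-15 0 0 4-7 8 0 20-8 17-12 3-13-4-12 13 4 19-5 8 17 9 7 0 5-10 5-2 7 1 5 7 1 7 12 10 6 14 10 11 3 8 19-7 4-11 6-3 0-139-9-1-6 3z"/><path data-summit="357 361" data-summit-m="532" d="M412 334l-12 11-5 2-45 0-9-6-13 0-3-2-19 1 8 5 2 7-8 4-2 7-11 23 0 8-4 7 3 5 10 1 5 7 0 6-6 8-2 11 0 6 3 3 18 0 8-8 4 0 7 10 17 4 38-27 4-9-10-14 0-5 6-7 0-19-2-7z"/><path data-summit="215 484" data-summit-m="450" d="M196 411l-8 0-7 4-9 10-11 6-8 9-2 9-5 13-19 19-8-2-14 2-5 4 209 0 2-14-3-9-6-2-3-10-6 8-15 12-8 3-13-2-4-8 2-18-10-9 3-13-13 0z"/><path data-summit="452 425" data-summit-m="476" d="M463 278l-5 3-4 11-19 7-6 9 1 11 8 5 8 14 0 10-6 6 5 19-7 13-10 2-6 5-10 21-10 4 4 1 2 17 5 11-4 12 0 9-5 10 6-1 21 7 15-2 6 4 12-1z"/><path data-summit="131 387" data-summit-m="444" d="M115 347l-20 3-14 8-20 7 1 11 19 10 7 8 3 7 12 14 14 5 8 9 11 6 19 1 17-11 9-10 10-4-6-7-4-18 2-25-8 3-10-5-14 0-15-7-9 1z"/><path data-summit="34 446" data-summit-m="504" d="M61 375l-5 24-7 15-9 9-14 2-10 6 1 55 51 0 0-9 17-15 2-16-9-8-2-10 0-15 5-9 1-14-4-6z"/><path data-summit="17 90" data-summit-m="379" d="M45 50l-24 3-5 4 0 81 20-1 12 6 7 8 5-11 3-13-6-8 1-15-7-4 1-5 8-13 6-4-16-14-1-9z"/><path data-summit="31 415" data-summit-m="463" d="M17 304l-1 125 3 1 7-5 14-2 11-12 9-29 2-12-3-7 3-5-11-9 0-5-8-7-8-13-1-10-9-3z"/><path data-summit="136 61" data-summit-m="417" d="M153 38l-55 1-12 36 10 7-2 8 0 21 2 2 7 2 15-15 19-7 8-9 4 0 4-12z"/>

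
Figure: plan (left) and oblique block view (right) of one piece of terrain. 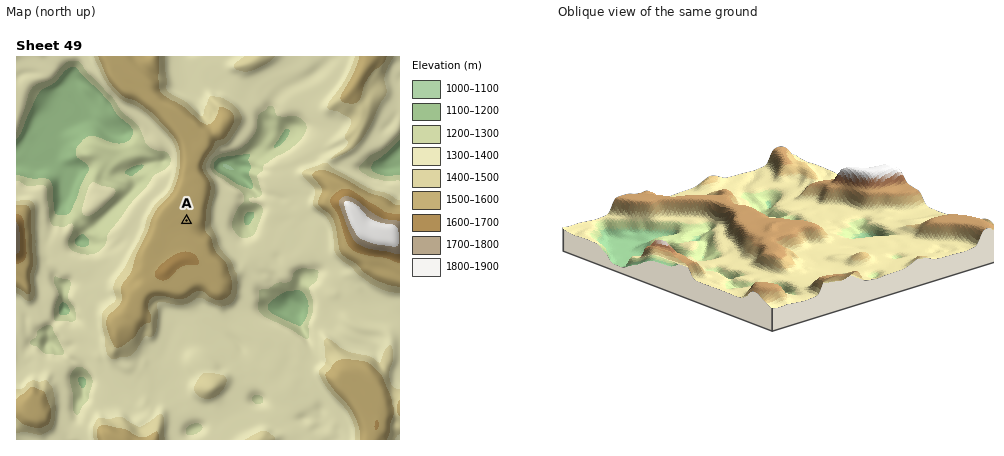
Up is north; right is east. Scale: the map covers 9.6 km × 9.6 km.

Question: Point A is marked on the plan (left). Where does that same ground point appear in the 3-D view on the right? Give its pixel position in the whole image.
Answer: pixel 756 217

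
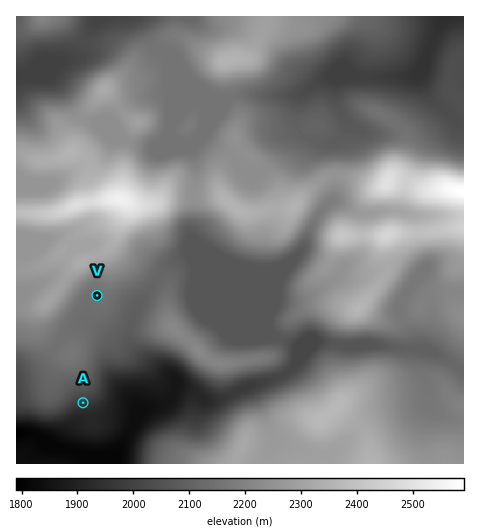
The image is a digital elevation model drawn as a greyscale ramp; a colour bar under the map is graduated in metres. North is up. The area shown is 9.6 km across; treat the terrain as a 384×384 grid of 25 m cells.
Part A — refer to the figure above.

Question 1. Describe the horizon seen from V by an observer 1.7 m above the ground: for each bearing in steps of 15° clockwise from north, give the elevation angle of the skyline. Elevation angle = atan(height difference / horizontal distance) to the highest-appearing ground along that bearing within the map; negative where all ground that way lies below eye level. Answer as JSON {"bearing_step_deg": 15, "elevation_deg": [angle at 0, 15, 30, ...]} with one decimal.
{"bearing_step_deg": 15, "elevation_deg": [12.1, 10.9, 8.6, 5.1, 3.3, 2.9, 1.9, 1.5, 2.3, 2.2, 0.8, -1.4, -1.8, 0.1, 0.4, 0.2, 2.4, 7.3, 9.6, 10.7, 11.6, 12.7, 13.9, 13.6]}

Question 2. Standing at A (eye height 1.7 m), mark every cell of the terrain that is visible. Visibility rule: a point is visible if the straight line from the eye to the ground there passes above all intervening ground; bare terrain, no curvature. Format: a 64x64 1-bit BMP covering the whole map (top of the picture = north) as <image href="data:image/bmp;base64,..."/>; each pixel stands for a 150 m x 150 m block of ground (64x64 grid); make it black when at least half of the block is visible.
<image width="64" height="64" href="data:image/bmp;base64,Qk0+AgAAAAAAAD4AAAAoAAAAQAAAAEAAAAABAAEAAAAAAAACAAATCwAAEwsAAAIAAAAAAAAA////AAAAAAD/gf/8AAAAAP8A//4AAAAAHAD//wAAAAAAAP//AAAAAAAA/z+AAAAAAfz/v4AAAAAB/v//x8AAAAP4D9//gAAAA+AB3/+YAAABwAD///wAAAAAADx//AAAAAAAHAf+AAAAAAA8APwAAAAAADwAOAAAAAAAcAAAAAAAAABAAAAAAAAAAEAAAAAAAAAAAAAAAAAAAAAAAAAAAAAAAAAAAAAAAAAAAAAAAAAAAAAAAAAAAAAAAAAAAAAAAAAAAAAAAAAAAAAAAAAAAAAAAAAAAAAAAAAAAAAAAAAAAAAAAAAAAAAAAAAAAAAAAAAAAAAAAAAAAAAAAAAAAAAAAAAAAAAAAAAAAAAAAAAAAAAAAAAAAAAAAAAAAAAAAAAAAAAAAAAAAAAAAAAAAAAAAAAAAAAAAAAAAAAAAAAAAAAAAAAAAAAAAAAAAAAAAAAAAAAAAAAAAAAAAAAAAAAAAAAAAAAAAAAAAAAAAAAAAAAAAAAAAAAAAAAAAAAAAAAAAAAAAAAAAAAAAAAAAAAAAAAAAAAAAAAAAAAAAAAAAAAAAAAAAAAAAAAAAAAAAAAAAAAAAAAAAAAAAAAAAAAAAAAAAAAAAAAAAAAAAAAAAAAAAAAAAAAAAAAAAAAAAAAAAAAAAAAAAAAAAAAAAAAAAAAAAAAAAAAAAAAAAAAAAAAAAAAAAA=="/>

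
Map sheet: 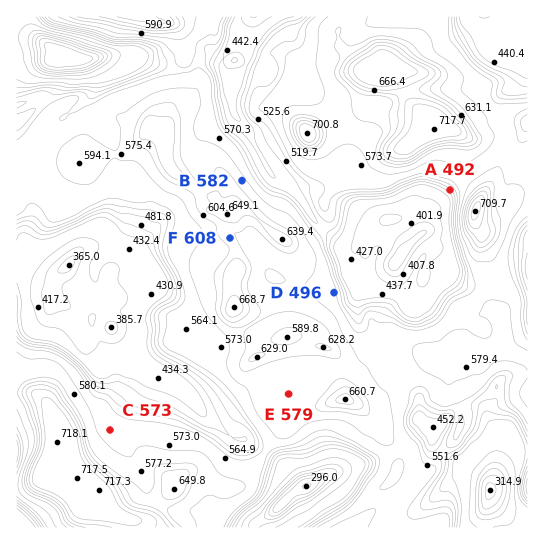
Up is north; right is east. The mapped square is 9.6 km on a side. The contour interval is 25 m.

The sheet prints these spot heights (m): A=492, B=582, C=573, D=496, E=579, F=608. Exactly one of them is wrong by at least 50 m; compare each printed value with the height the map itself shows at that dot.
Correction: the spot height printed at D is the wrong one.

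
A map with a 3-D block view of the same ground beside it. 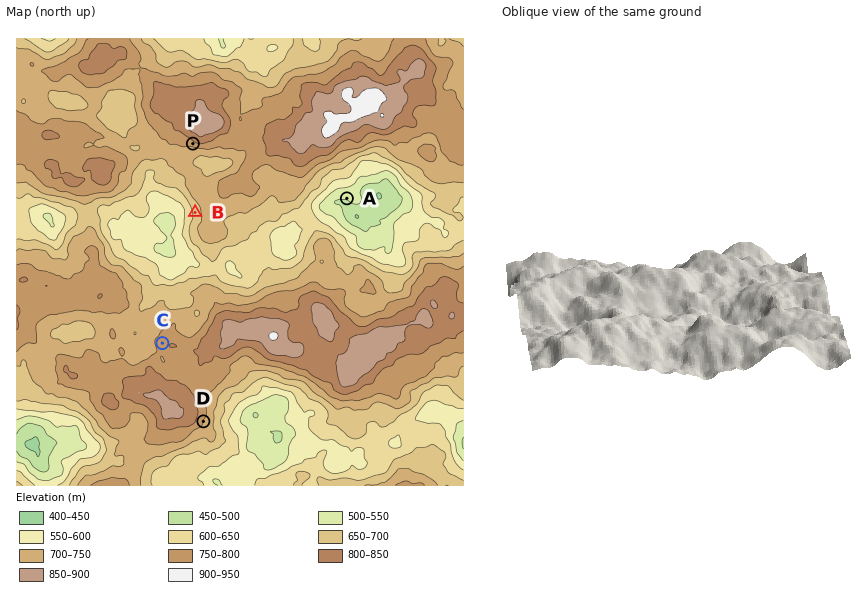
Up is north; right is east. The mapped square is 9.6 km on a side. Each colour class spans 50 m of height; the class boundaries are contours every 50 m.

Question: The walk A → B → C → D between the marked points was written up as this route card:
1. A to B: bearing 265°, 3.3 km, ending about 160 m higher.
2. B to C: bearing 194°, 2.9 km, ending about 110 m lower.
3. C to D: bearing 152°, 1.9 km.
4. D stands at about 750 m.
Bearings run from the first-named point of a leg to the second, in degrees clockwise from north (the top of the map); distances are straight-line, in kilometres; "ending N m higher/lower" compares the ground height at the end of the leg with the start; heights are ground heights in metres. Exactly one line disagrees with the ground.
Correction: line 2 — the sense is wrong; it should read higher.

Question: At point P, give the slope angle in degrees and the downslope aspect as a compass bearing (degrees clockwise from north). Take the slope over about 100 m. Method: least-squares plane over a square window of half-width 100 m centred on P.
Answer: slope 21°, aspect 204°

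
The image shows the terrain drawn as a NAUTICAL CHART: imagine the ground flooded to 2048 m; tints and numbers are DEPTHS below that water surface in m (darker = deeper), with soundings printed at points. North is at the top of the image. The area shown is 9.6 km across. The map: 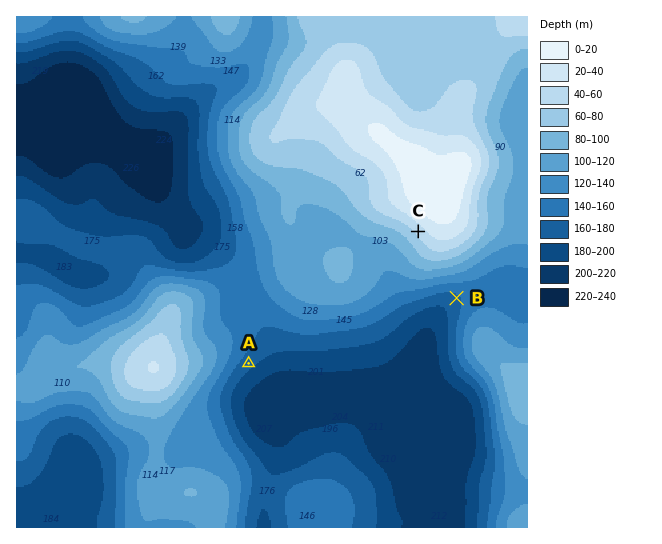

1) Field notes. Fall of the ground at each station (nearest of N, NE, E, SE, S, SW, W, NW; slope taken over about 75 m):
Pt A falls SE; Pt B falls SW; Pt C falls SW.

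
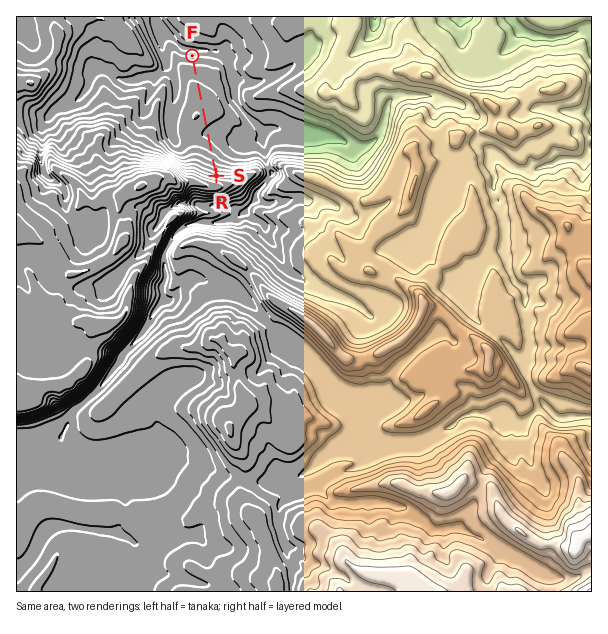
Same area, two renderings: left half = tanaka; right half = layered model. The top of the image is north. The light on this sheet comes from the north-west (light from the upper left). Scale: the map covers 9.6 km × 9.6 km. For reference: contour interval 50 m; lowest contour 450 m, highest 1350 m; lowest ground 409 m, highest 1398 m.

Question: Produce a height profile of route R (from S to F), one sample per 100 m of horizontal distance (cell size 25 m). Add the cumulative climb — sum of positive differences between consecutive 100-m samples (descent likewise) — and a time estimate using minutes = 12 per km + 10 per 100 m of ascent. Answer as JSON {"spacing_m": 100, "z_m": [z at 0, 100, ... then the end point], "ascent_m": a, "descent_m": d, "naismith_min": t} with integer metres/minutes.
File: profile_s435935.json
{"spacing_m": 100, "z_m": [844, 766, 717, 680, 644, 621, 602, 590, 595, 618, 639, 644, 637, 627, 619, 610, 599, 587, 569, 545, 512, 492], "ascent_m": 54, "descent_m": 405, "naismith_min": 30}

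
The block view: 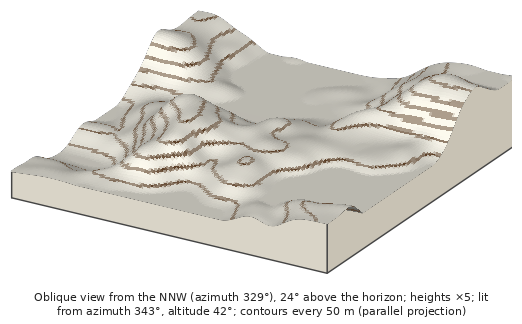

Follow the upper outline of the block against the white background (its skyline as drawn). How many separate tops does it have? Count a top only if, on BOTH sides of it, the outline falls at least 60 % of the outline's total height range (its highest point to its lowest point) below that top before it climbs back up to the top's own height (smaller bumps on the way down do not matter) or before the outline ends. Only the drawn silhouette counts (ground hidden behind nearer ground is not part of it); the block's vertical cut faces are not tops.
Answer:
0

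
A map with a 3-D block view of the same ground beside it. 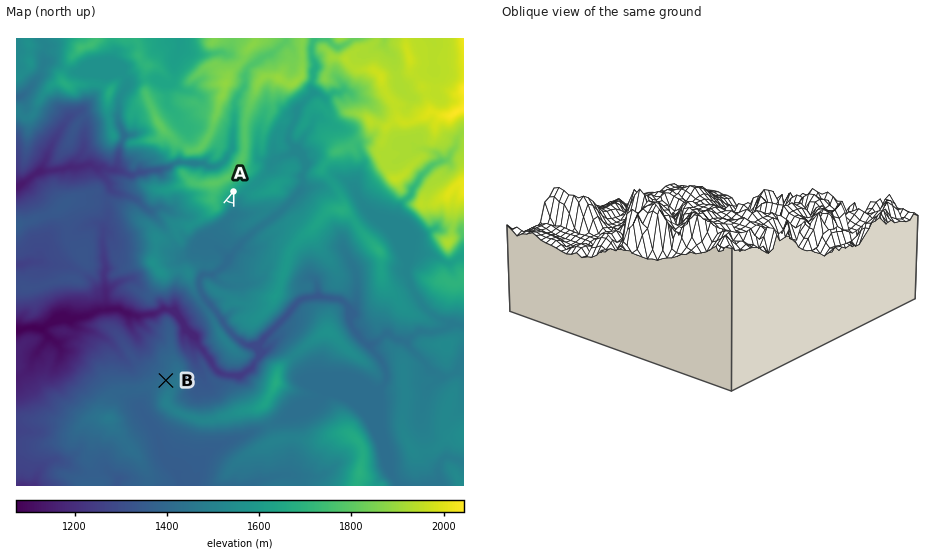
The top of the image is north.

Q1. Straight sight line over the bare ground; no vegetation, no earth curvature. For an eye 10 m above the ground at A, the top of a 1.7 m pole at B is visible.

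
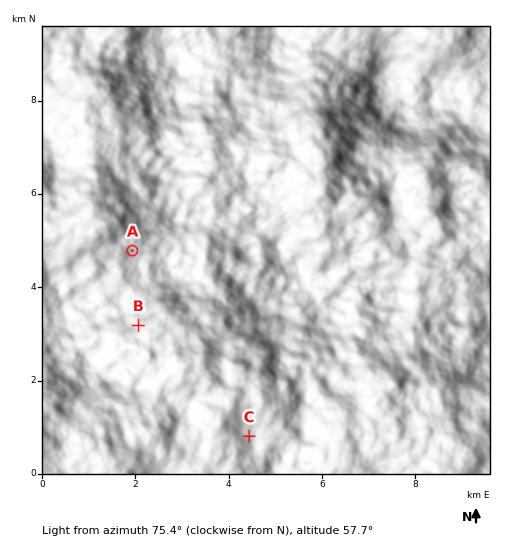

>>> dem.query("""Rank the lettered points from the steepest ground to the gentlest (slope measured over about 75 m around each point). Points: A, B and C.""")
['B', 'A', 'C']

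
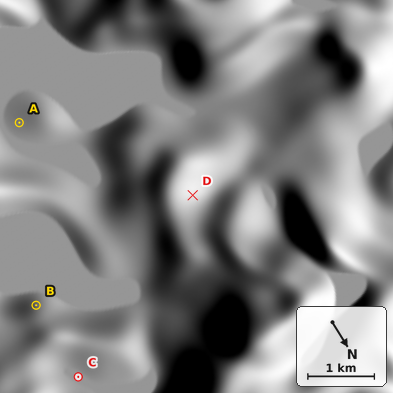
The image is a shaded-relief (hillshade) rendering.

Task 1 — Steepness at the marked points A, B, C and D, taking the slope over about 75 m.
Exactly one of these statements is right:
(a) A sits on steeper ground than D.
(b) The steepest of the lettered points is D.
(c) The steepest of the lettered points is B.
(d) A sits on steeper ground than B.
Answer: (c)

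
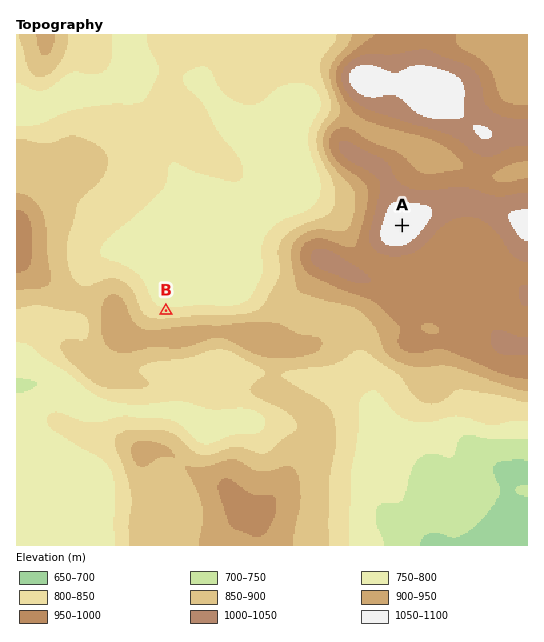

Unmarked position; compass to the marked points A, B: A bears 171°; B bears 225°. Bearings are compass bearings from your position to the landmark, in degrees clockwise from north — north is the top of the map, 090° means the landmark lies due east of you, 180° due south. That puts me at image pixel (381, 95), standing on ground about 1050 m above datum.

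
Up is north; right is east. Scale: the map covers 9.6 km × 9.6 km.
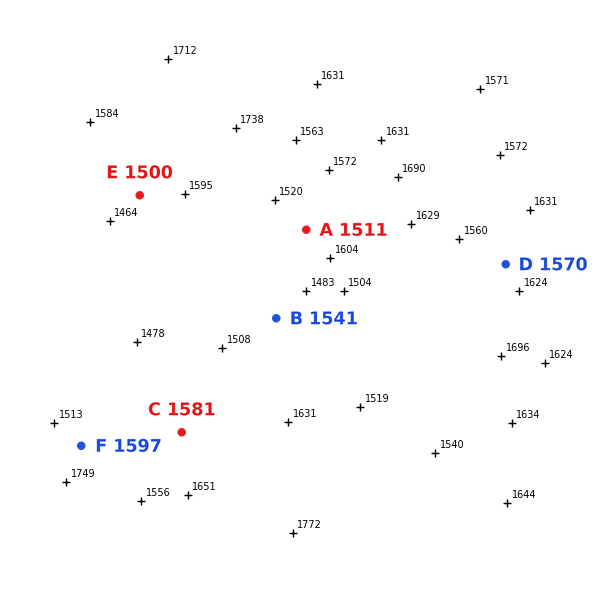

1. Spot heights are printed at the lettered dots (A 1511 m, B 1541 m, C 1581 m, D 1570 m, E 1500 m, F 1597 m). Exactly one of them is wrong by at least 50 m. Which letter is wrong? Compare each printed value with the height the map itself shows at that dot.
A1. F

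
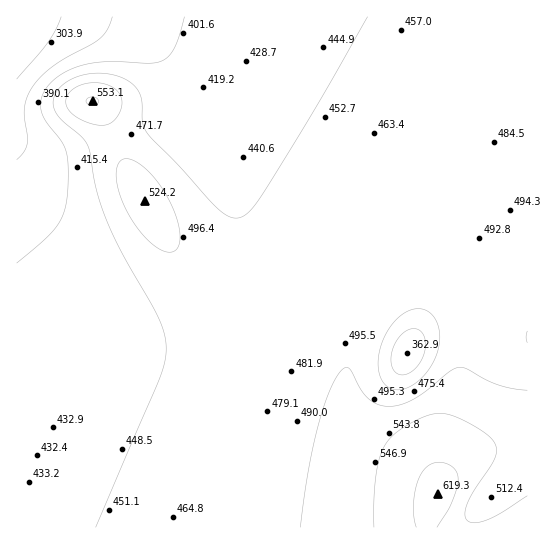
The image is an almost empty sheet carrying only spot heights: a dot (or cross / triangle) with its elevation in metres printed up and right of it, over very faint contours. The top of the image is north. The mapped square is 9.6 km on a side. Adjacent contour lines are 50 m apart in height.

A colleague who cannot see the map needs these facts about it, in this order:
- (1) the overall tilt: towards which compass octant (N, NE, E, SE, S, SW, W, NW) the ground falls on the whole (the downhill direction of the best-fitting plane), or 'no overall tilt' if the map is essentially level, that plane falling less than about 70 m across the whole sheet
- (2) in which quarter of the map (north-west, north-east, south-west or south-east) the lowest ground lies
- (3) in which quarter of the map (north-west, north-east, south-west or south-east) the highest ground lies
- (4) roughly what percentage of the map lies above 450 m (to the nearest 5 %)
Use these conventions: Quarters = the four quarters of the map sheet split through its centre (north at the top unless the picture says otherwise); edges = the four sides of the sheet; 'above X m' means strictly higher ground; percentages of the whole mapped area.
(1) On the whole the ground falls towards the north-west.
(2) The lowest ground is in the north-west quarter.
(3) Look to the south-east quarter for the highest ground.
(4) Roughly 65 % of the ground is higher than 450 m.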